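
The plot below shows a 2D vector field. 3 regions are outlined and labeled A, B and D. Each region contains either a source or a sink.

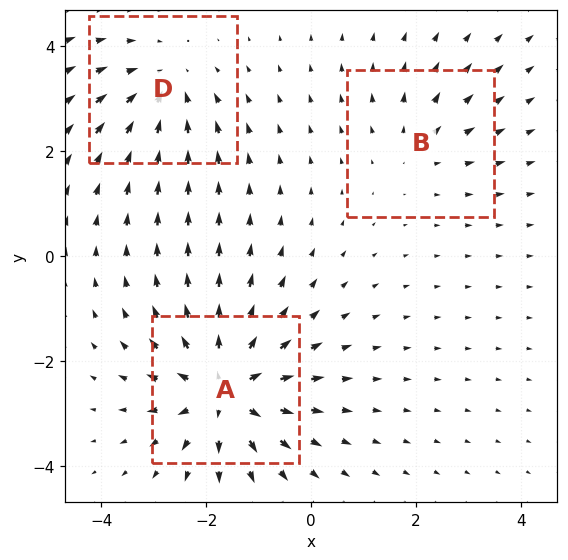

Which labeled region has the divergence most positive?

Divergence at each region's feature centre — A: about +5, B: about +2, D: about -3. Region A is most positive.

A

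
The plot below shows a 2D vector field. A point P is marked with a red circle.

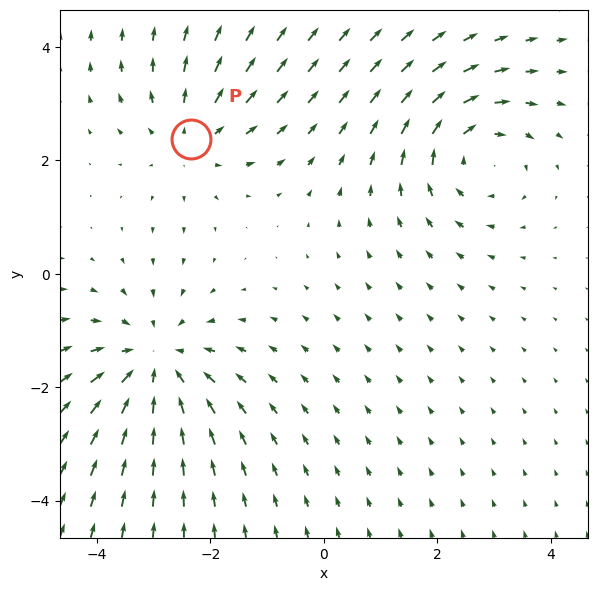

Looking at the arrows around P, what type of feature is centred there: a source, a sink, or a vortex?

source

At P (-2.3, 2.4) the arrows spread outward. Divergence about +3, curl ≈0 — positive divergence with near-zero curl is a source.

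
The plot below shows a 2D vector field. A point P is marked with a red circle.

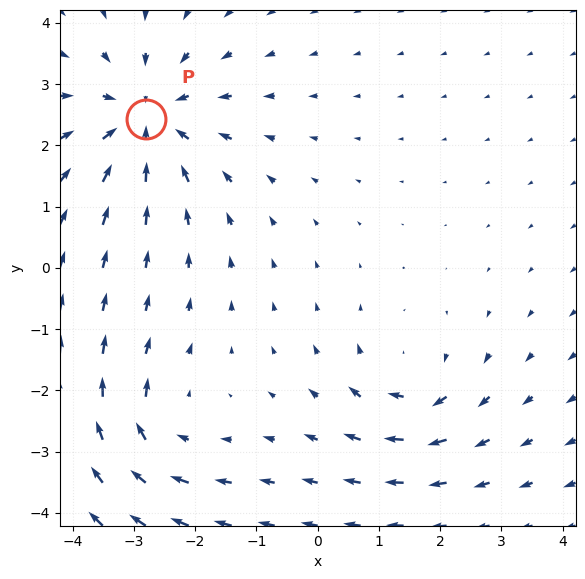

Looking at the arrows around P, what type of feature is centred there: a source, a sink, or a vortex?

At P (-2.8, 2.4) the arrows converge inward. Divergence about -4, curl ≈0 — negative divergence with near-zero curl is a sink.

sink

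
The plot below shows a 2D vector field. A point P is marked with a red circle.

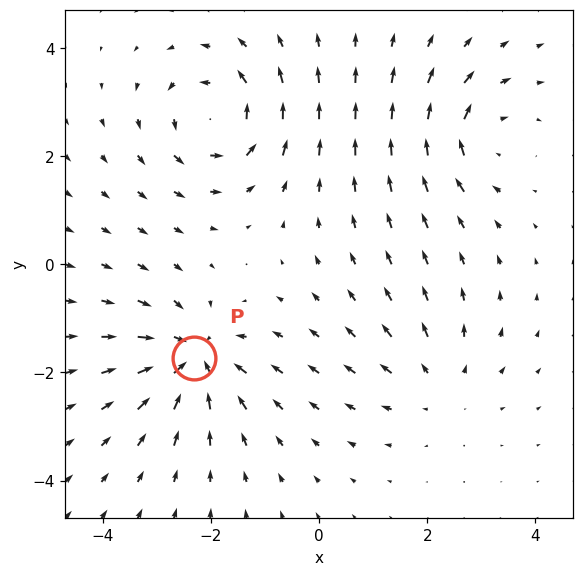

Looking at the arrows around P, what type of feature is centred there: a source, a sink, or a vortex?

sink

At P (-2.3, -1.7) the arrows converge inward. Divergence about -6, curl ≈0 — negative divergence with near-zero curl is a sink.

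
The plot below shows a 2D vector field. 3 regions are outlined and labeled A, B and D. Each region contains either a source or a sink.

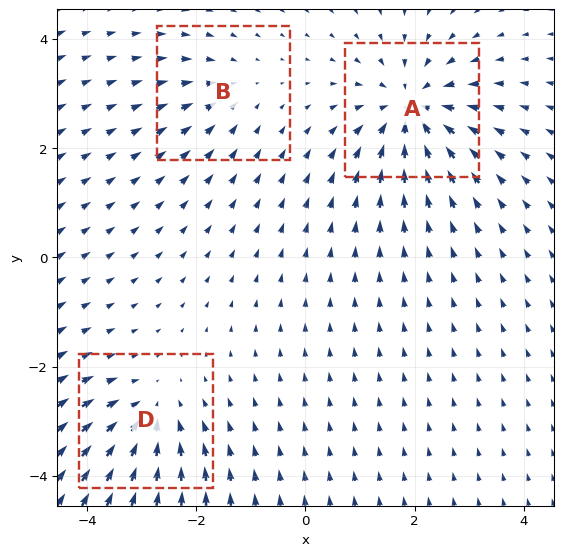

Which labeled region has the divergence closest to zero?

B

Divergence at each region's feature centre — A: about -5, B: about -2, D: about -4. Region B is closest to zero.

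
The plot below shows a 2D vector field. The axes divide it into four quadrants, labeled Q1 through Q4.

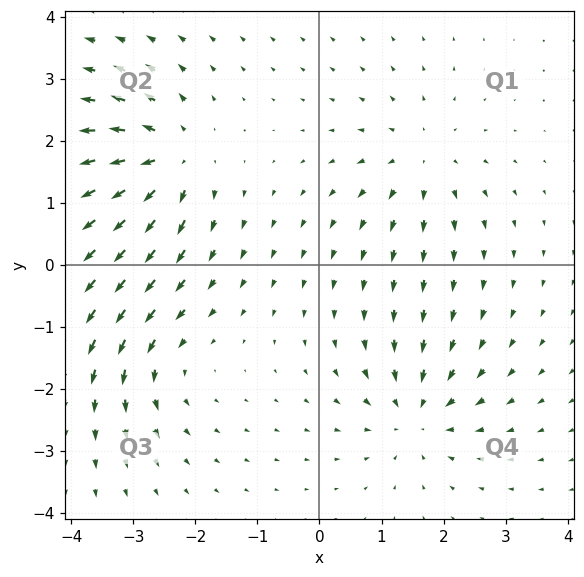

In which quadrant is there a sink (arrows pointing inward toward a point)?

The sink sits at approximately (1.6, -2.4), which lies in quadrant Q4. The divergence there is about -5, negative as expected for a sink.

Q4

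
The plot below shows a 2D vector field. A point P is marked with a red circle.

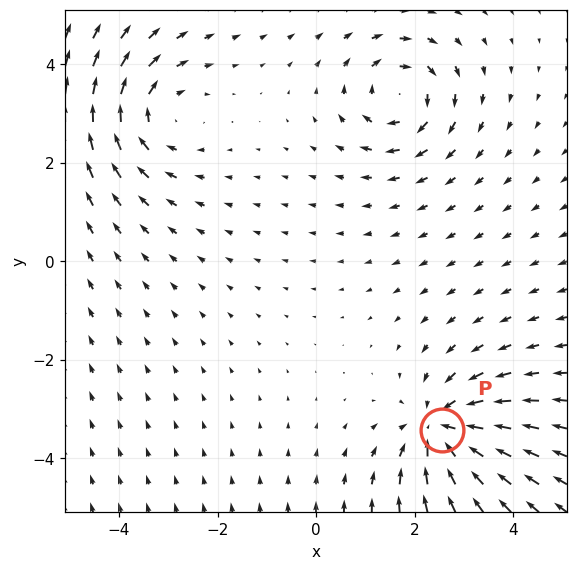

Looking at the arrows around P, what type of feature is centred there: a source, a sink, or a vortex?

At P (2.6, -3.4) the arrows converge inward. Divergence about -5, curl ≈0 — negative divergence with near-zero curl is a sink.

sink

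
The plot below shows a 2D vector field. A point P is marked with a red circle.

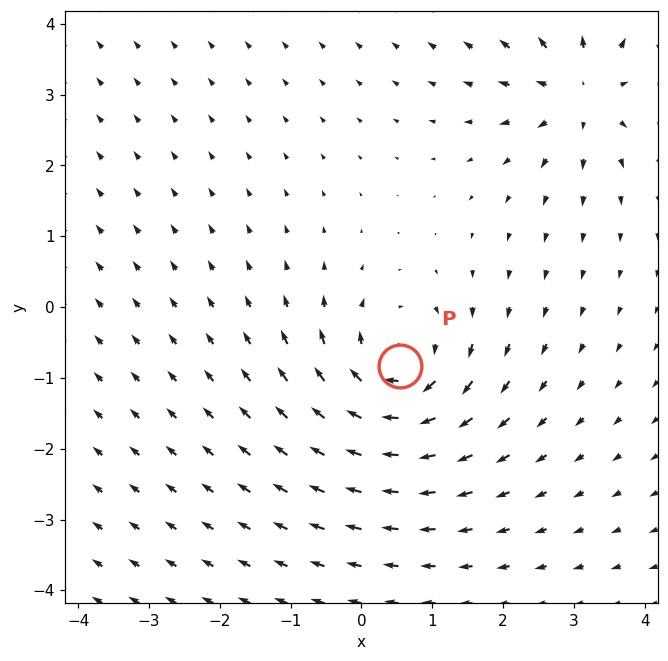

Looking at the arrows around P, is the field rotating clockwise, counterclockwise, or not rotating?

Near P at (0.5, -0.8) the arrows circulate clockwise. The curl (z-component) there is about -5; negative curl means clockwise rotation.

clockwise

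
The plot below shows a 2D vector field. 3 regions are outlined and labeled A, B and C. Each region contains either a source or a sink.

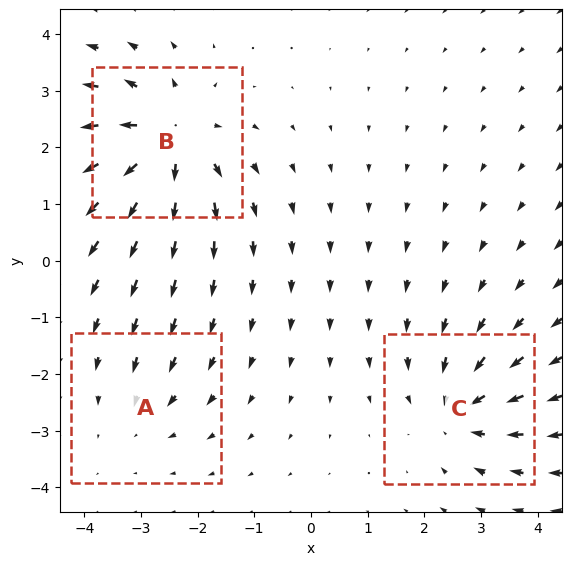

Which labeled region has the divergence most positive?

Divergence at each region's feature centre — A: about -2, B: about +5, C: about -4. Region B is most positive.

B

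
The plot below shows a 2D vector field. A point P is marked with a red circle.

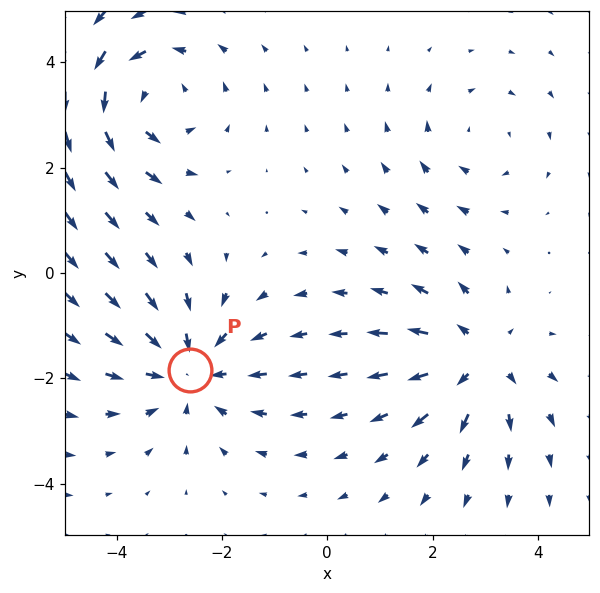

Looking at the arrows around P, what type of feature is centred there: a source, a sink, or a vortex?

At P (-2.6, -1.8) the arrows converge inward. Divergence about -4, curl ≈0 — negative divergence with near-zero curl is a sink.

sink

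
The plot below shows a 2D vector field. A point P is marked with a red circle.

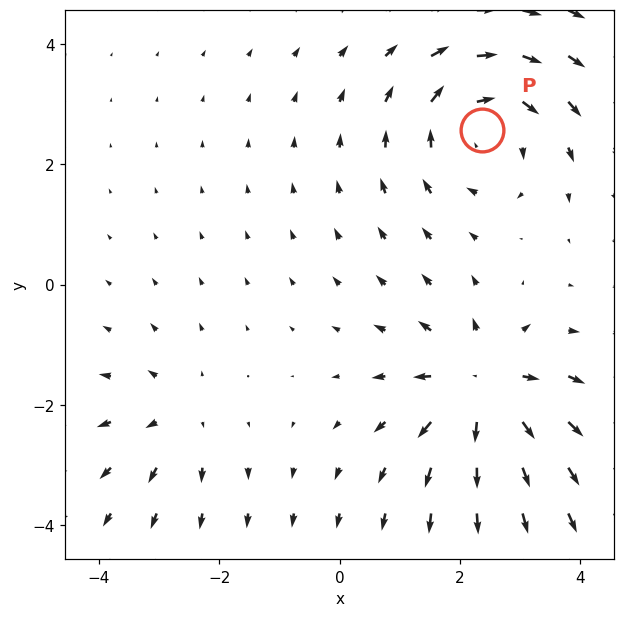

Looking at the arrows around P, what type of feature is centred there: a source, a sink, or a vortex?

At P (2.4, 2.6) the arrows circulate clockwise. Divergence ≈0, curl about -4 — near-zero divergence with nonzero curl is a vortex.

vortex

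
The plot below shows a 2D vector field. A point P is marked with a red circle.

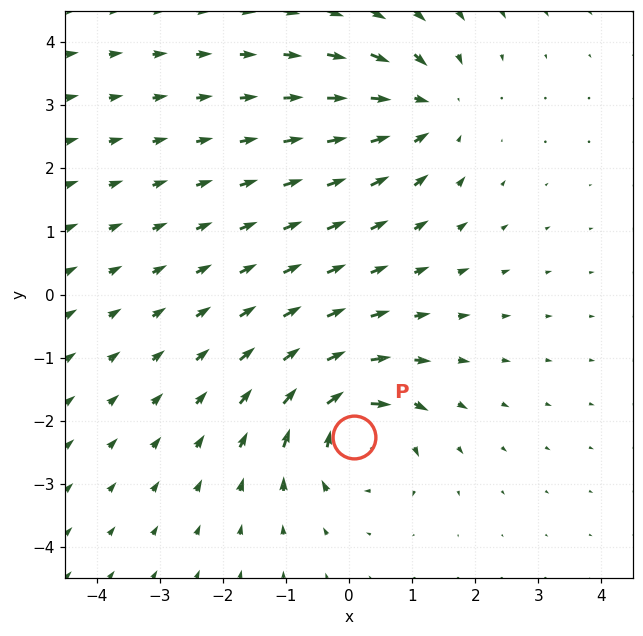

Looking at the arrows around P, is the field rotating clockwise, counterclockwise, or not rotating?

clockwise

Near P at (0.1, -2.3) the arrows circulate clockwise. The curl (z-component) there is about -6; negative curl means clockwise rotation.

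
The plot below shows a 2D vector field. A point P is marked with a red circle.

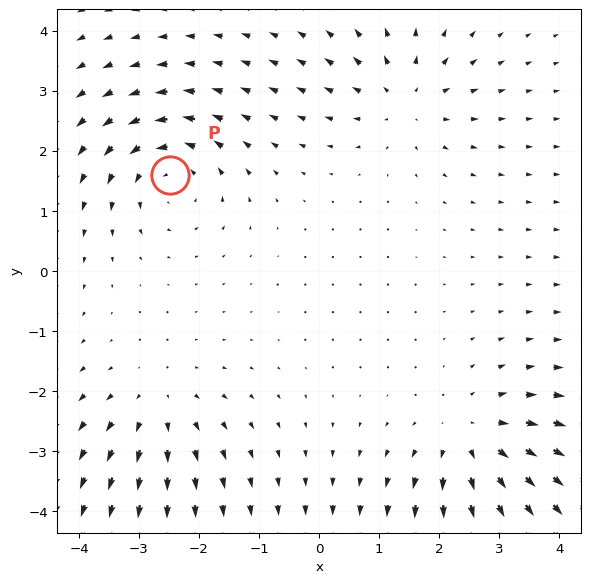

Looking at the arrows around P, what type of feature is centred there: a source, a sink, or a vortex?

At P (-2.5, 1.6) the arrows circulate counterclockwise. Divergence ≈0, curl about +5 — near-zero divergence with nonzero curl is a vortex.

vortex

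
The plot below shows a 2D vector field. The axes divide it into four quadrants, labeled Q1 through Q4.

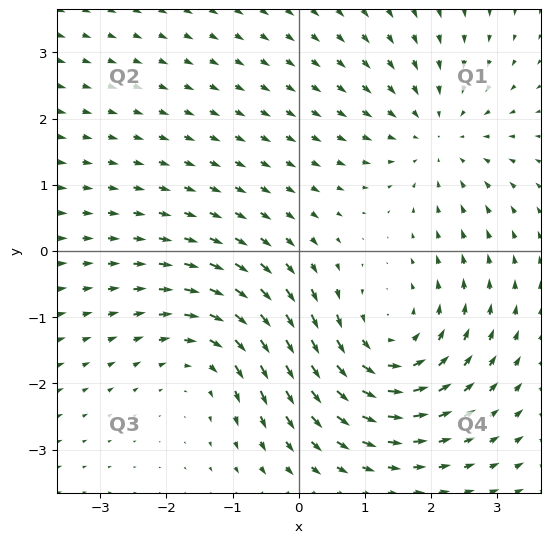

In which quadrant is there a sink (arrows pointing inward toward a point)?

Q1

The sink sits at approximately (2.1, 1.8), which lies in quadrant Q1. The divergence there is about -3, negative as expected for a sink.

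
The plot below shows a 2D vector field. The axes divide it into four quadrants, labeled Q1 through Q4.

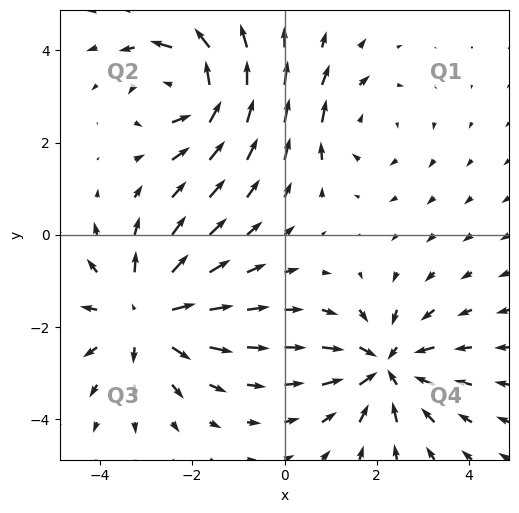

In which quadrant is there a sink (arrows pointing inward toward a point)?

The sink sits at approximately (2.2, -2.9), which lies in quadrant Q4. The divergence there is about -5, negative as expected for a sink.

Q4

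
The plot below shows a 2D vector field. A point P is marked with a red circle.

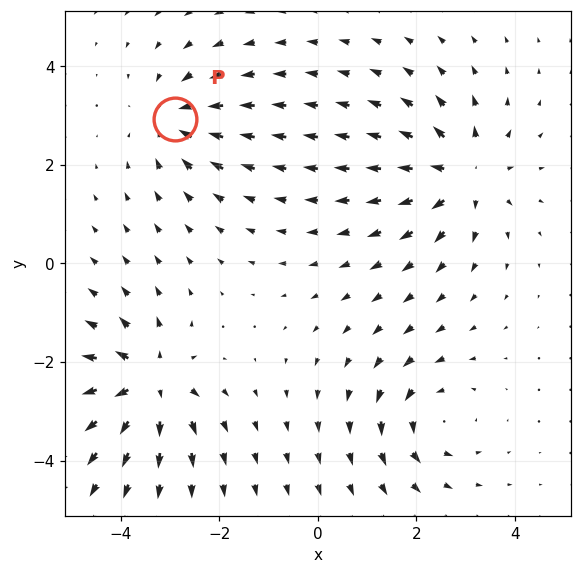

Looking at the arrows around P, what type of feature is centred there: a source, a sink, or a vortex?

At P (-2.9, 2.9) the arrows converge inward. Divergence about -4, curl ≈0 — negative divergence with near-zero curl is a sink.

sink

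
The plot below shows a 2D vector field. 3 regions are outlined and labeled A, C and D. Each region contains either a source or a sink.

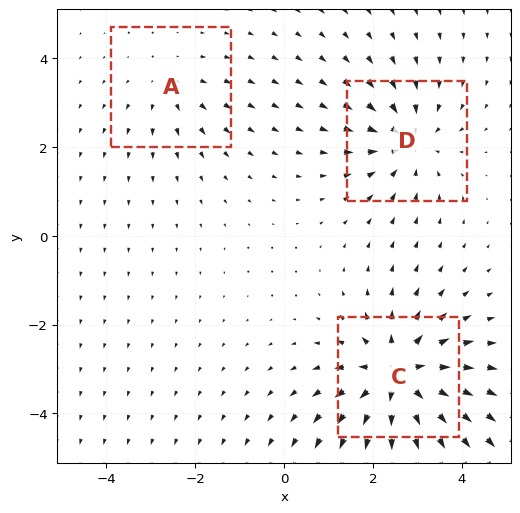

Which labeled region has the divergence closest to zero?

A

Divergence at each region's feature centre — A: about +2, C: about +5, D: about -3. Region A is closest to zero.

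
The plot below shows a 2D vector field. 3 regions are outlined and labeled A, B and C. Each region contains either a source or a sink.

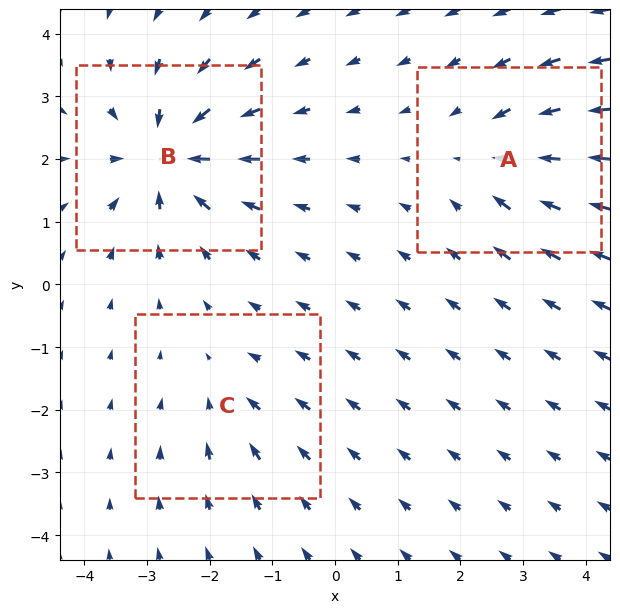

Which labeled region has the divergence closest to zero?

C

Divergence at each region's feature centre — A: about -4, B: about -6, C: about -2. Region C is closest to zero.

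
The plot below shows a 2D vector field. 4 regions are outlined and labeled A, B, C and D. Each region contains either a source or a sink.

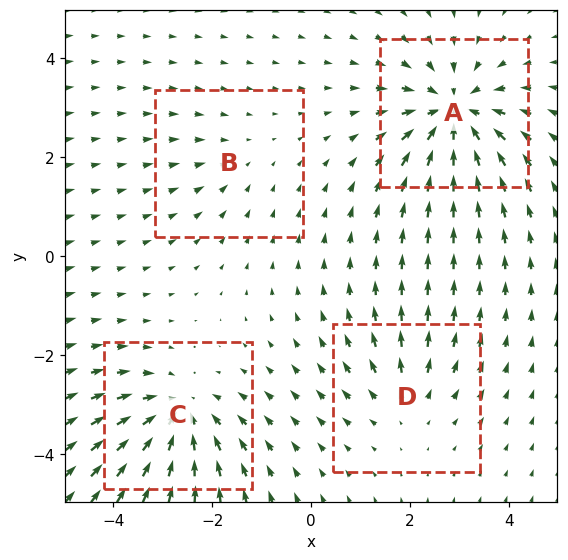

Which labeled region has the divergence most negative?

Divergence at each region's feature centre — A: about -7, B: about -2, C: about -5, D: about +3. Region A is most negative.

A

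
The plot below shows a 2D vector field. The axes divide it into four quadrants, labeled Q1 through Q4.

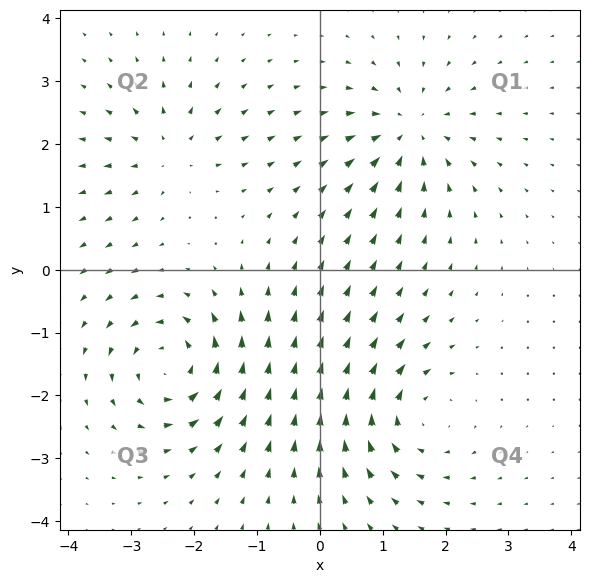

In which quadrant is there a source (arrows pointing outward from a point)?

The source sits at approximately (-2.4, 1.9), which lies in quadrant Q2. The divergence there is about +4, positive as expected for a source.

Q2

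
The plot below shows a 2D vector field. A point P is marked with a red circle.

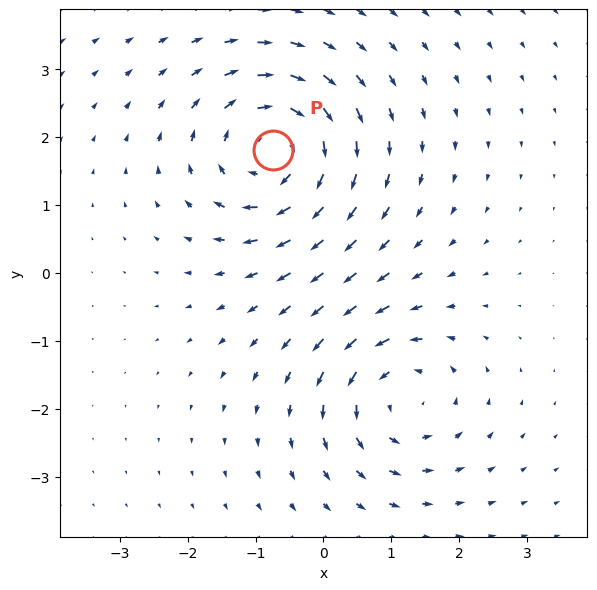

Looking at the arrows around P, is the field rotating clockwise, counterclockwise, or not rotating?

clockwise

Near P at (-0.8, 1.8) the arrows circulate clockwise. The curl (z-component) there is about -4; negative curl means clockwise rotation.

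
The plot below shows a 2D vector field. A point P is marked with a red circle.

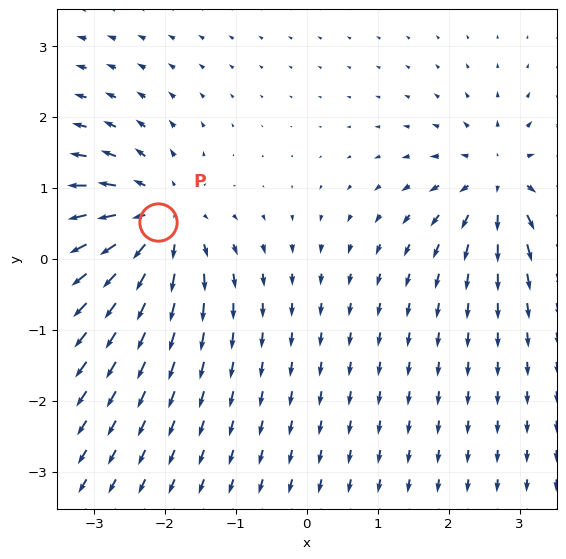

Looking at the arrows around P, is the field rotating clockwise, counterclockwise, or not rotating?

Near P at (-2.1, 0.5) the arrows show no circulation. The curl there is ≈0.

not rotating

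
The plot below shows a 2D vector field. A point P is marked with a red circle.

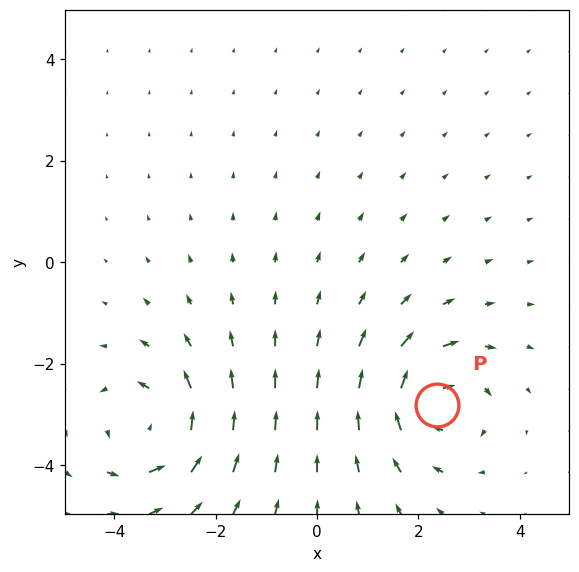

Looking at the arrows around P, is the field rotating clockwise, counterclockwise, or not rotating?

Near P at (2.4, -2.8) the arrows circulate clockwise. The curl (z-component) there is about -6; negative curl means clockwise rotation.

clockwise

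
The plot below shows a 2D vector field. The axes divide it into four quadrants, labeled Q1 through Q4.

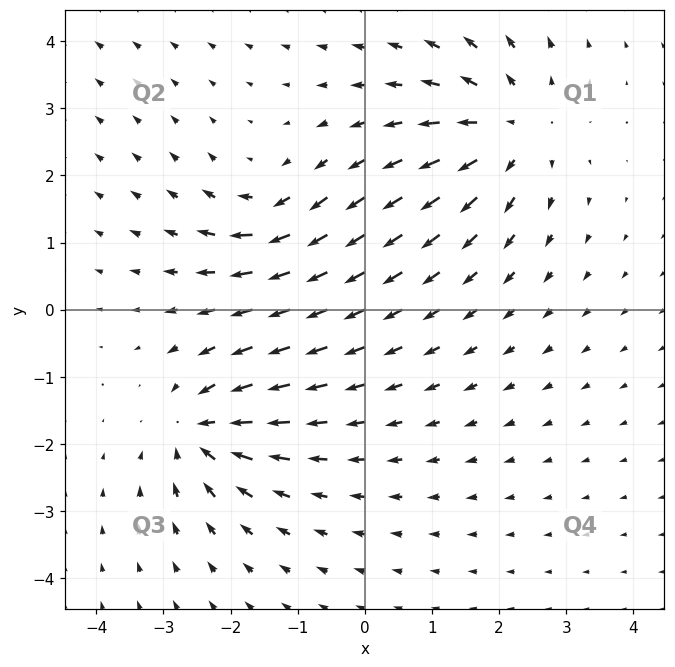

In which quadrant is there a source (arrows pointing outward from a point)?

The source sits at approximately (2.2, 2.7), which lies in quadrant Q1. The divergence there is about +4, positive as expected for a source.

Q1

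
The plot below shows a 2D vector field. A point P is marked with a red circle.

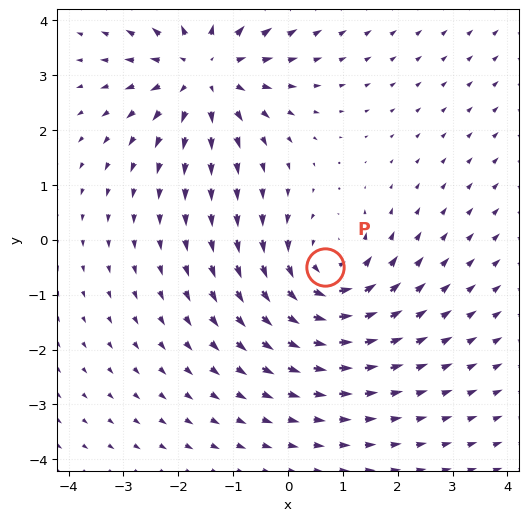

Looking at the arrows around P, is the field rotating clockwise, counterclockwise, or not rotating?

counterclockwise

Near P at (0.7, -0.5) the arrows circulate counterclockwise. The curl (z-component) there is about +4; positive curl means counterclockwise rotation.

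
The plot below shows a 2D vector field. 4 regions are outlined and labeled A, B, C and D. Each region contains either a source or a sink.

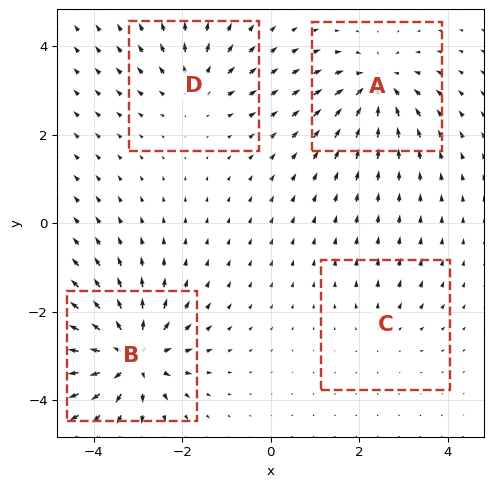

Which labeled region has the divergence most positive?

B

Divergence at each region's feature centre — A: about -6, B: about +8, C: about +2, D: about +4. Region B is most positive.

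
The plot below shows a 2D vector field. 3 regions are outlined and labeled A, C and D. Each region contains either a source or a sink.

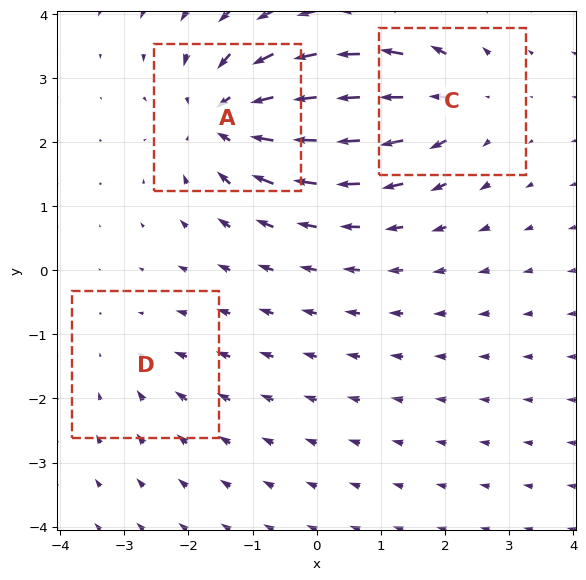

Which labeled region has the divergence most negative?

Divergence at each region's feature centre — A: about -6, C: about +4, D: about -2. Region A is most negative.

A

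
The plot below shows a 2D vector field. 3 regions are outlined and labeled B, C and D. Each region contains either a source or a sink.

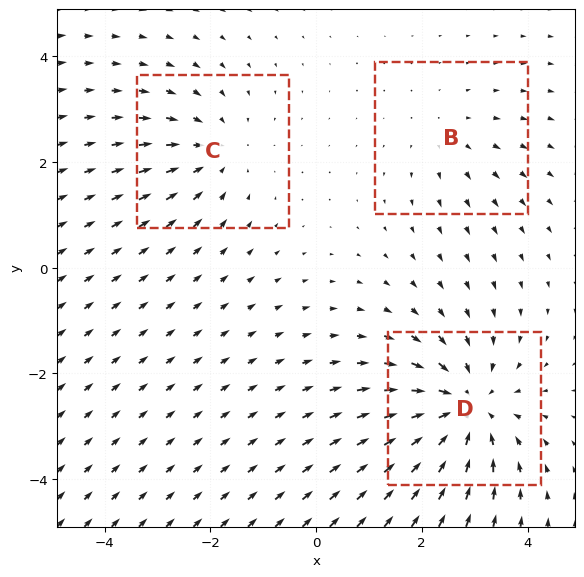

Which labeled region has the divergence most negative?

D

Divergence at each region's feature centre — B: about +2, C: about -3, D: about -5. Region D is most negative.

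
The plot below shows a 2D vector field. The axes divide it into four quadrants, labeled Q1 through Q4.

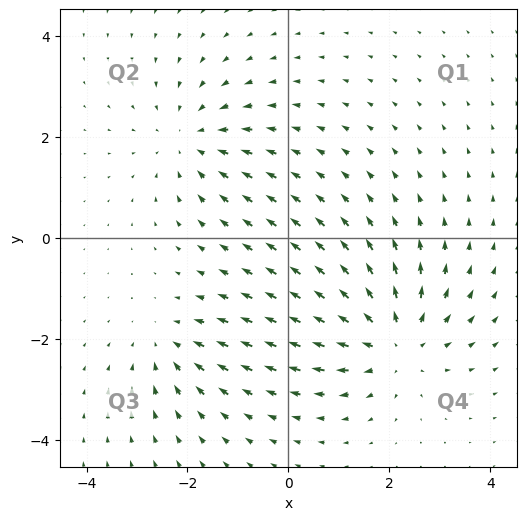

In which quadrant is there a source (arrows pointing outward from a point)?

Q4

The source sits at approximately (2.1, -2.1), which lies in quadrant Q4. The divergence there is about +4, positive as expected for a source.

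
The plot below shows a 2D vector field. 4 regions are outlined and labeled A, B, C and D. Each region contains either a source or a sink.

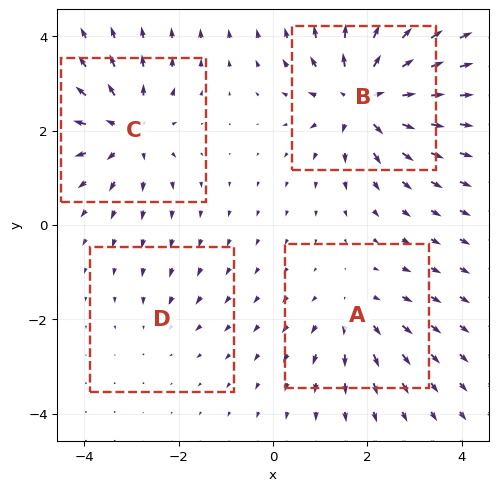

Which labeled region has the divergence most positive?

Divergence at each region's feature centre — A: about +4, B: about +8, C: about +6, D: about -2. Region B is most positive.

B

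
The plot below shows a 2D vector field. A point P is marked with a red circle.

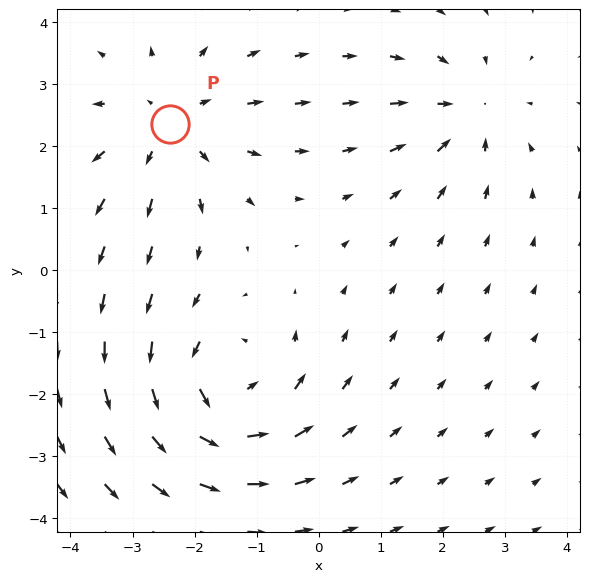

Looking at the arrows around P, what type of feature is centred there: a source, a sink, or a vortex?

At P (-2.4, 2.4) the arrows spread outward. Divergence about +3, curl ≈0 — positive divergence with near-zero curl is a source.

source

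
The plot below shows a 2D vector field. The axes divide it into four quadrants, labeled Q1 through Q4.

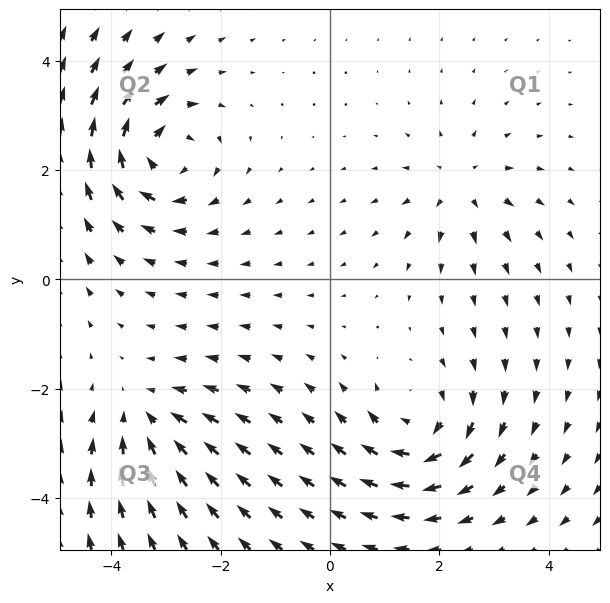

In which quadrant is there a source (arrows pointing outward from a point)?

The source sits at approximately (2.4, 1.7), which lies in quadrant Q1. The divergence there is about +4, positive as expected for a source.

Q1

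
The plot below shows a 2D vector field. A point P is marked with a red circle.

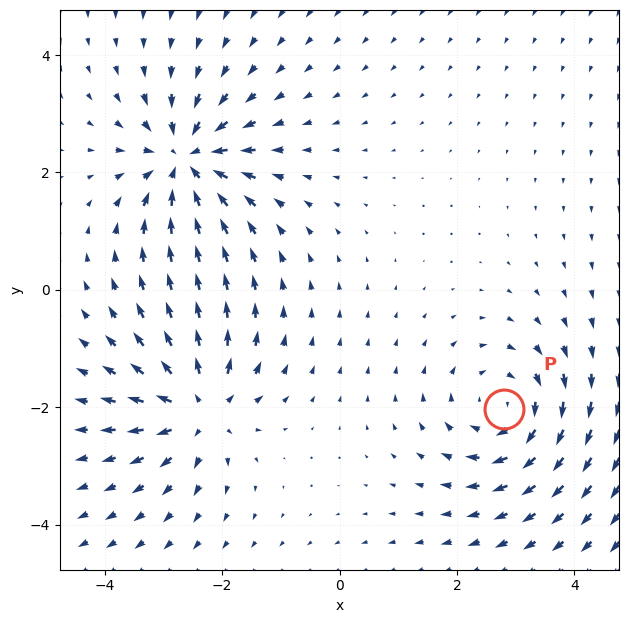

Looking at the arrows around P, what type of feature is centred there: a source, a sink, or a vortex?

At P (2.8, -2.0) the arrows circulate clockwise. Divergence ≈0, curl about -3 — near-zero divergence with nonzero curl is a vortex.

vortex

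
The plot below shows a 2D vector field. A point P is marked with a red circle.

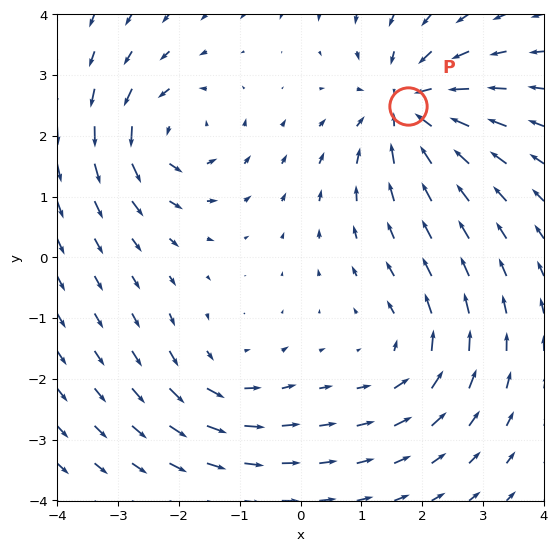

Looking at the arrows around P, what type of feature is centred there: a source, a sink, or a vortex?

At P (1.8, 2.5) the arrows converge inward. Divergence about -5, curl ≈0 — negative divergence with near-zero curl is a sink.

sink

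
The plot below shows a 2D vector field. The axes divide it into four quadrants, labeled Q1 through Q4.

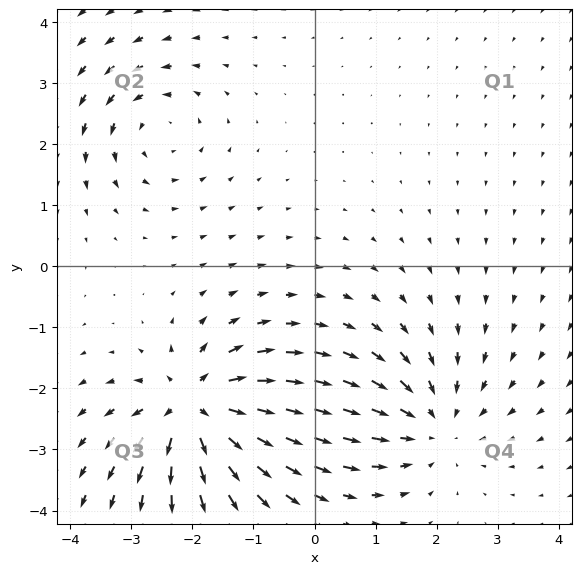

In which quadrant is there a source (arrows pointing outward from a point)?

The source sits at approximately (-2.0, -2.3), which lies in quadrant Q3. The divergence there is about +7, positive as expected for a source.

Q3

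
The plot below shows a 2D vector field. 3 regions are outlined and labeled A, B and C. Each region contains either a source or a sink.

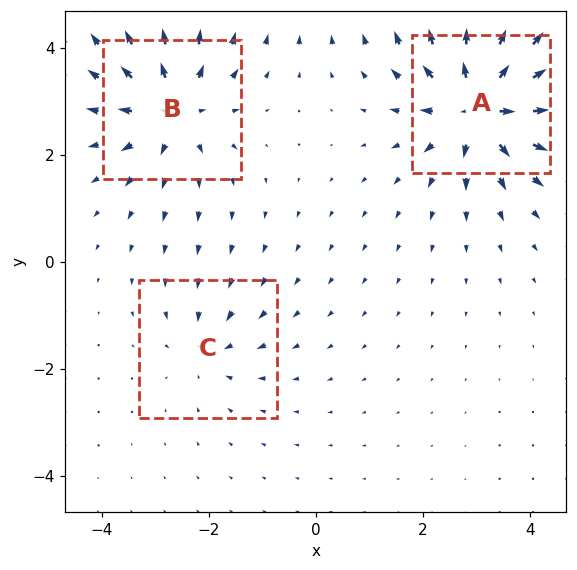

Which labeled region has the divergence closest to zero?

C

Divergence at each region's feature centre — A: about +6, B: about +4, C: about -2. Region C is closest to zero.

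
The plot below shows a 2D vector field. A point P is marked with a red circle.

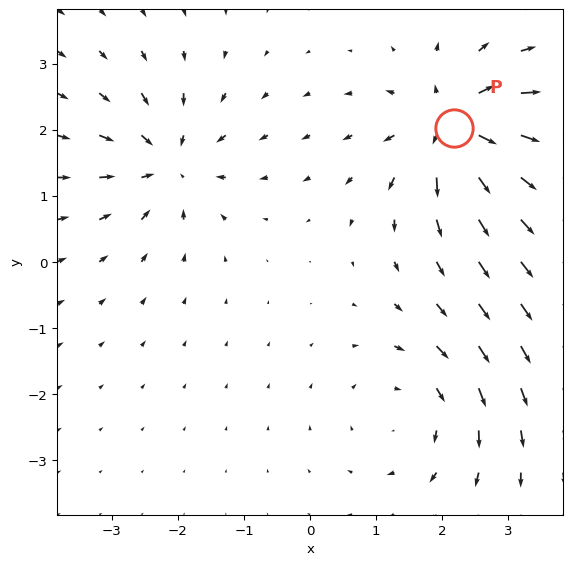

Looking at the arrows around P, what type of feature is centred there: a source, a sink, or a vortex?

source

At P (2.2, 2.0) the arrows spread outward. Divergence about +5, curl ≈0 — positive divergence with near-zero curl is a source.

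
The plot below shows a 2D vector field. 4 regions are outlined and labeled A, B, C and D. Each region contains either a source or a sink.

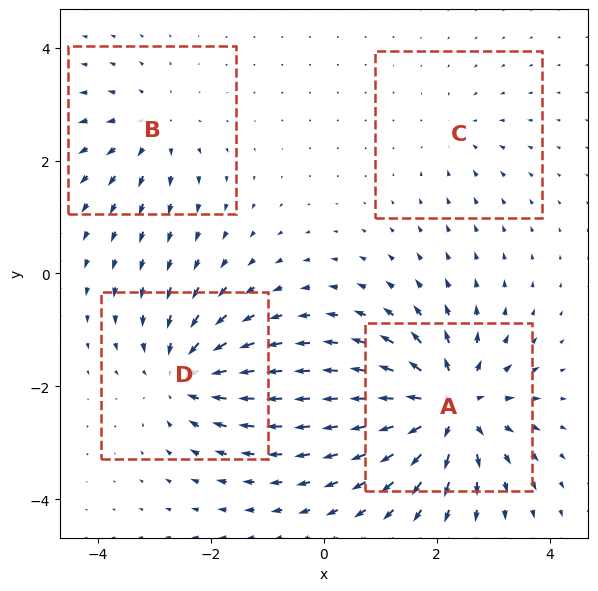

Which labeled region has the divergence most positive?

Divergence at each region's feature centre — A: about +8, B: about +4, C: about -2, D: about -6. Region A is most positive.

A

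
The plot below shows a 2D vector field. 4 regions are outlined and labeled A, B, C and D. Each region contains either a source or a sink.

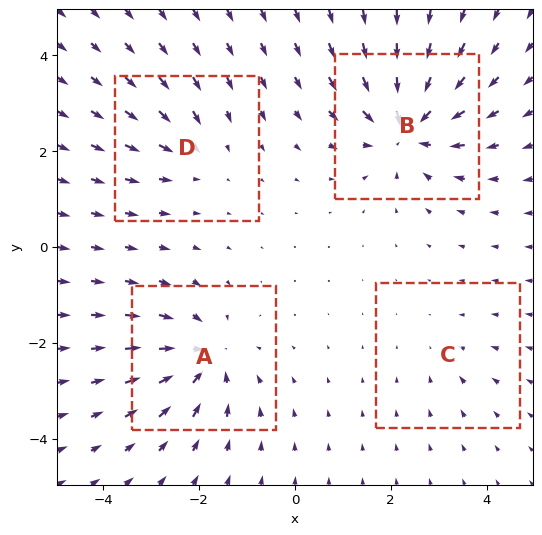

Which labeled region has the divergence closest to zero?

C

Divergence at each region's feature centre — A: about -5, B: about -7, C: about -2, D: about -3. Region C is closest to zero.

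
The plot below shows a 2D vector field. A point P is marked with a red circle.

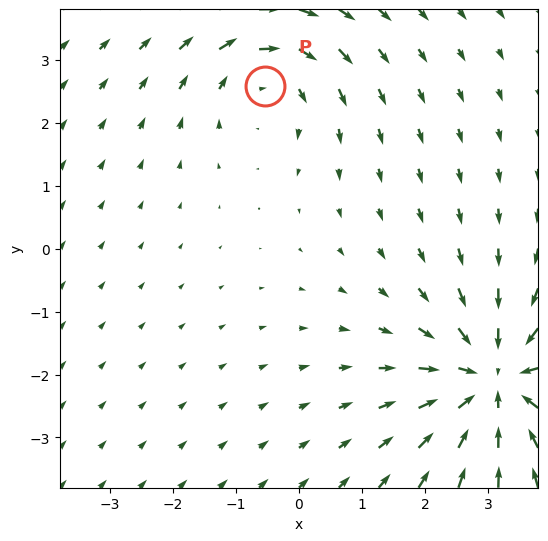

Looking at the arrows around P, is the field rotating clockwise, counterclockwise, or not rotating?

Near P at (-0.5, 2.6) the arrows circulate clockwise. The curl (z-component) there is about -3; negative curl means clockwise rotation.

clockwise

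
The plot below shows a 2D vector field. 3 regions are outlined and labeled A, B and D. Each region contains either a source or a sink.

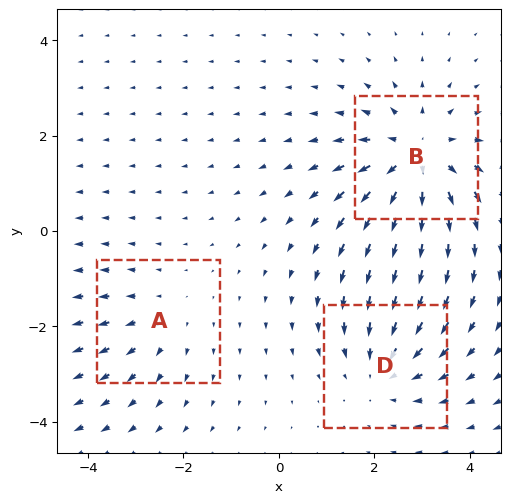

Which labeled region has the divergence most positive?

Divergence at each region's feature centre — A: about +2, B: about +4, D: about -3. Region B is most positive.

B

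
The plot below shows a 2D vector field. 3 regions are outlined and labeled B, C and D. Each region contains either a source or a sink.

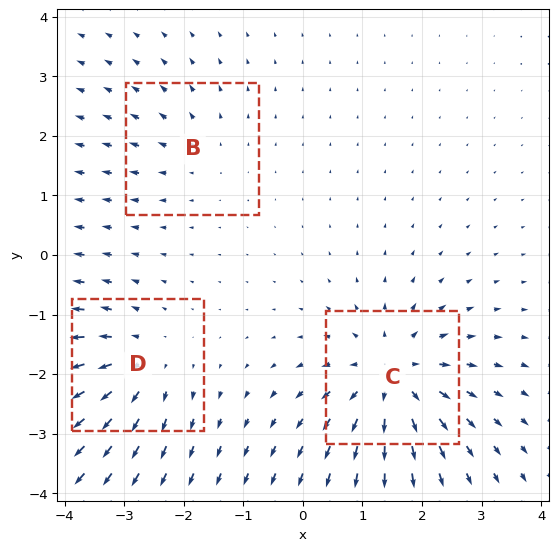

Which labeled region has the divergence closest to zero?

B

Divergence at each region's feature centre — B: about +2, C: about +5, D: about +4. Region B is closest to zero.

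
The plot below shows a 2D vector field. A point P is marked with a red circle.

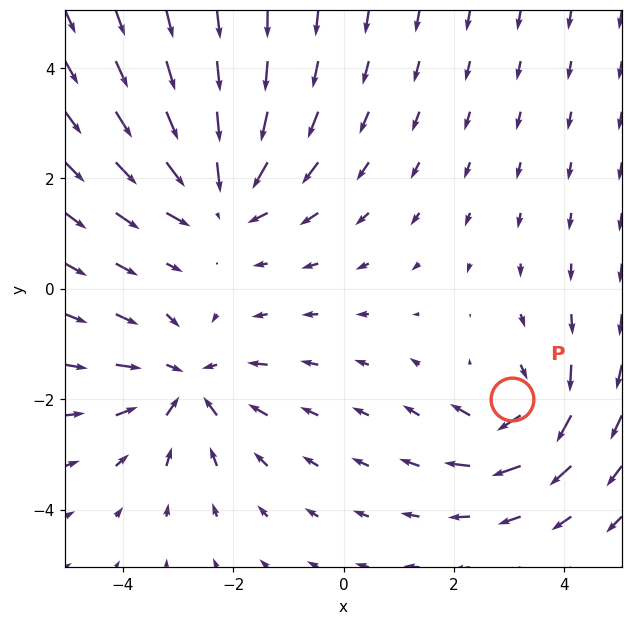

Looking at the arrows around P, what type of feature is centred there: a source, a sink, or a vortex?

vortex

At P (3.0, -2.0) the arrows circulate clockwise. Divergence ≈0, curl about -4 — near-zero divergence with nonzero curl is a vortex.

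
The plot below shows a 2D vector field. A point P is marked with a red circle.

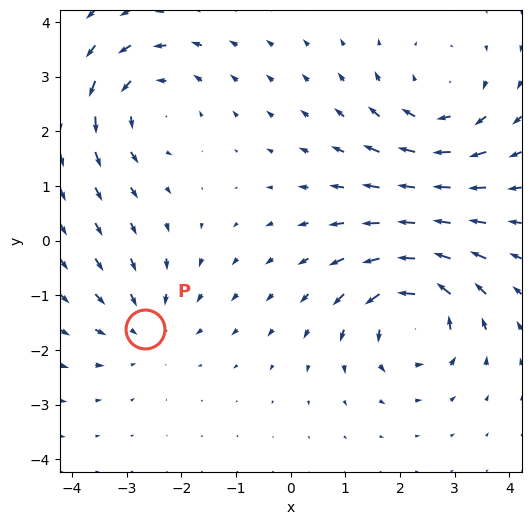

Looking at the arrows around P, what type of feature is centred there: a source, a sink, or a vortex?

sink

At P (-2.7, -1.6) the arrows converge inward. Divergence about -2, curl ≈0 — negative divergence with near-zero curl is a sink.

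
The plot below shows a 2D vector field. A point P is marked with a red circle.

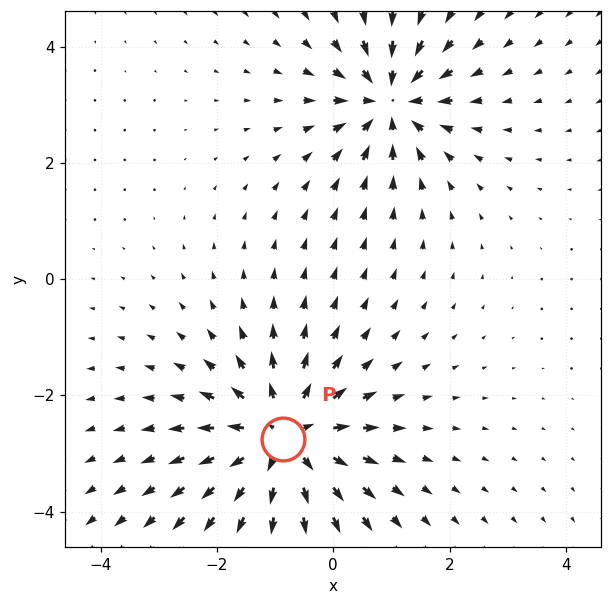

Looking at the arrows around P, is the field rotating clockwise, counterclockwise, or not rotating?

Near P at (-0.9, -2.7) the arrows show no circulation. The curl there is ≈0.

not rotating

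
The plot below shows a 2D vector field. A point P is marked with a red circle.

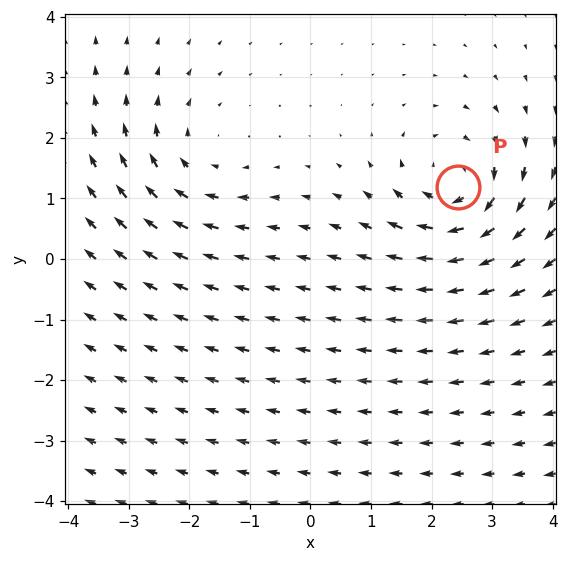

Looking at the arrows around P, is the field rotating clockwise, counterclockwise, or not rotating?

clockwise

Near P at (2.4, 1.2) the arrows circulate clockwise. The curl (z-component) there is about -6; negative curl means clockwise rotation.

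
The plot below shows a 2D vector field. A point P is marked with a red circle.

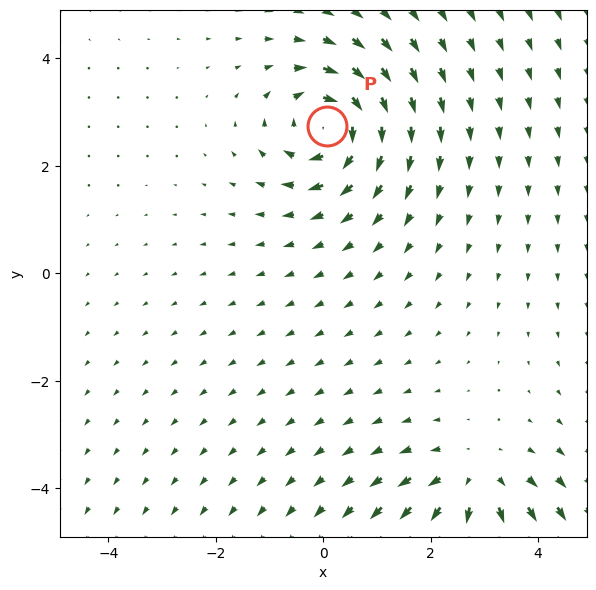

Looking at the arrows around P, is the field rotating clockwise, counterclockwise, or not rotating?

clockwise

Near P at (0.1, 2.7) the arrows circulate clockwise. The curl (z-component) there is about -5; negative curl means clockwise rotation.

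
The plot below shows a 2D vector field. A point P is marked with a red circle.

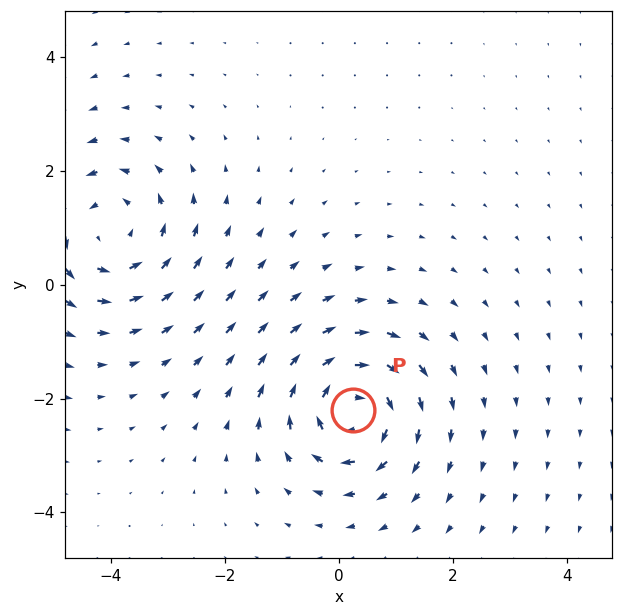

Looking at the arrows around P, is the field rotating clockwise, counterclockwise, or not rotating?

Near P at (0.2, -2.2) the arrows circulate clockwise. The curl (z-component) there is about -4; negative curl means clockwise rotation.

clockwise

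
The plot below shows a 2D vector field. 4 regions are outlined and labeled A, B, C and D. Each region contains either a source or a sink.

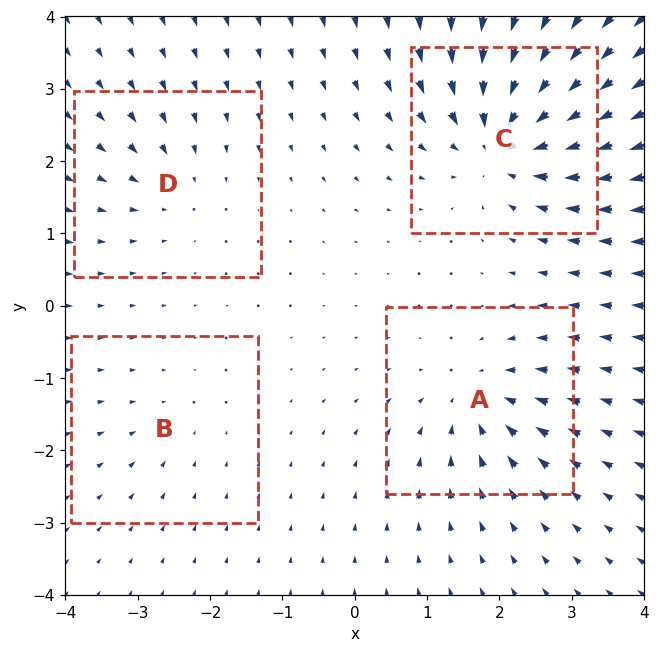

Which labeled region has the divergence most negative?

Divergence at each region's feature centre — A: about -5, B: about -2, C: about -8, D: about -4. Region C is most negative.

C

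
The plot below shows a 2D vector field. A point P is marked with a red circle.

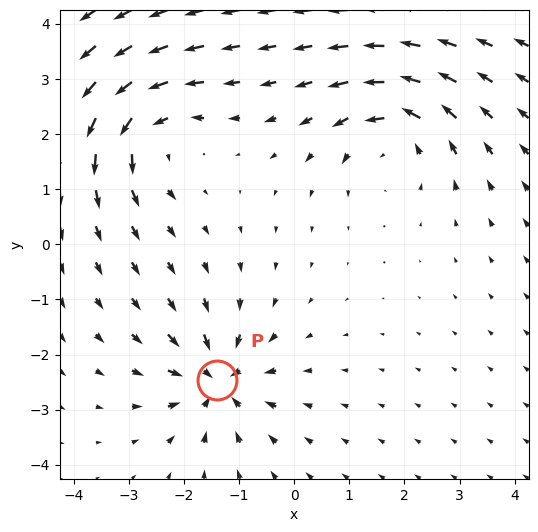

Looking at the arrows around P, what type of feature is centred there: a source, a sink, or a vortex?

At P (-1.4, -2.5) the arrows converge inward. Divergence about -6, curl ≈0 — negative divergence with near-zero curl is a sink.

sink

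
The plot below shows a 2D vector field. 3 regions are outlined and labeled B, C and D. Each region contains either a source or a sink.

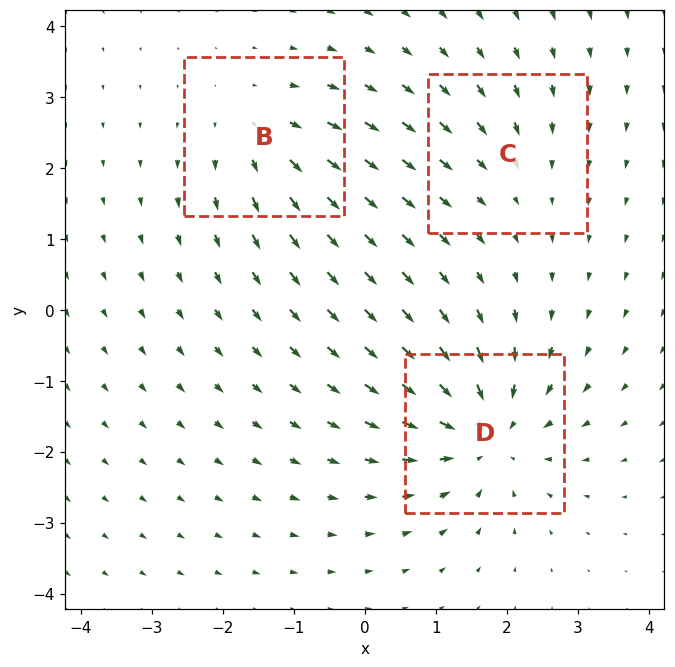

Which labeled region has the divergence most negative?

D

Divergence at each region's feature centre — B: about +3, C: about -2, D: about -5. Region D is most negative.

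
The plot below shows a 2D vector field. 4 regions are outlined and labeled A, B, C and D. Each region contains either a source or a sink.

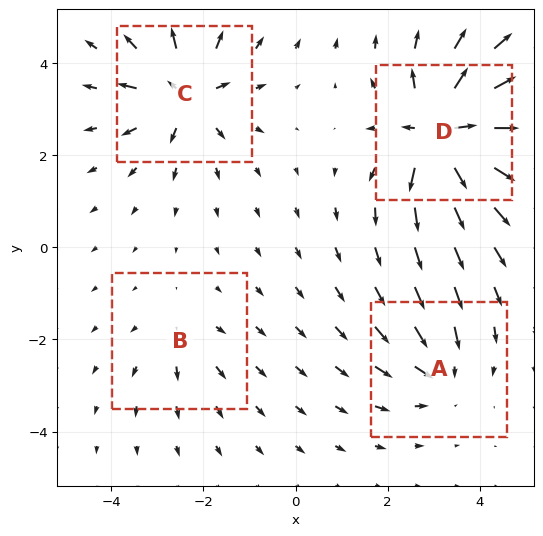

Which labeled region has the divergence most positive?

Divergence at each region's feature centre — A: about -4, B: about +2, C: about +6, D: about +8. Region D is most positive.

D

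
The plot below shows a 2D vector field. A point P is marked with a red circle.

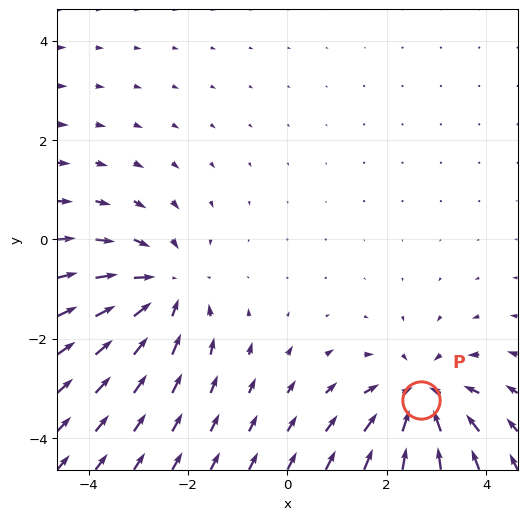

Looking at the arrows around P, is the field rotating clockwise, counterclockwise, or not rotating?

Near P at (2.7, -3.2) the arrows show no circulation. The curl there is ≈0.

not rotating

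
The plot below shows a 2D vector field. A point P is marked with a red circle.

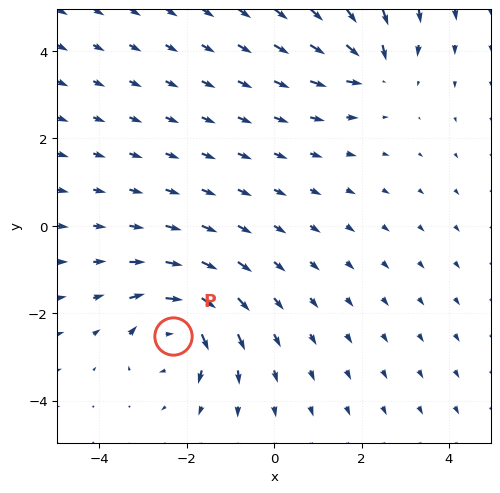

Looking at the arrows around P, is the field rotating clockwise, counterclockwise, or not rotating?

clockwise

Near P at (-2.3, -2.5) the arrows circulate clockwise. The curl (z-component) there is about -5; negative curl means clockwise rotation.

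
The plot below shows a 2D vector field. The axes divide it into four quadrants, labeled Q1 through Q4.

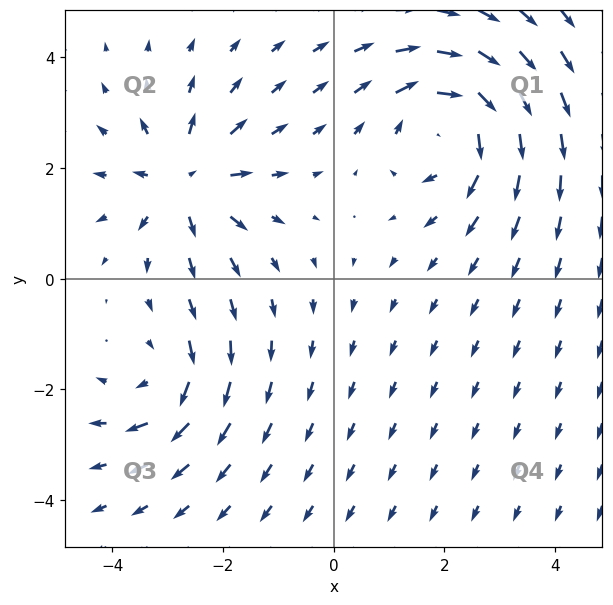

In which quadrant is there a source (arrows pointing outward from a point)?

Q2

The source sits at approximately (-2.7, 1.8), which lies in quadrant Q2. The divergence there is about +4, positive as expected for a source.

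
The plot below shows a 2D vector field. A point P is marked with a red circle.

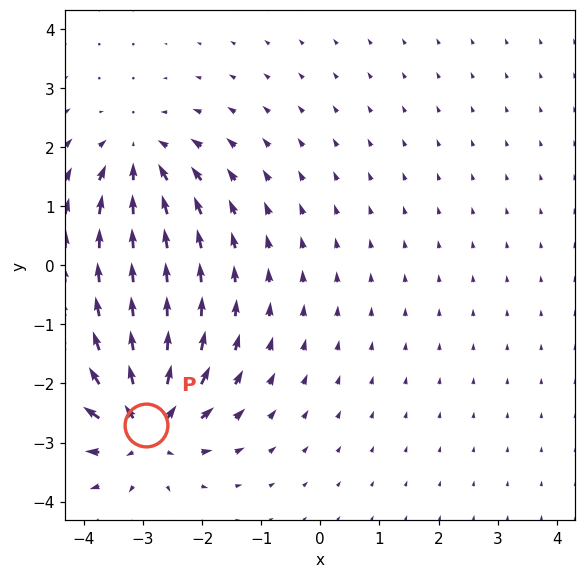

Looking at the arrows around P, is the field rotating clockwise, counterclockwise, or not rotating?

not rotating

Near P at (-3.0, -2.7) the arrows show no circulation. The curl there is ≈0.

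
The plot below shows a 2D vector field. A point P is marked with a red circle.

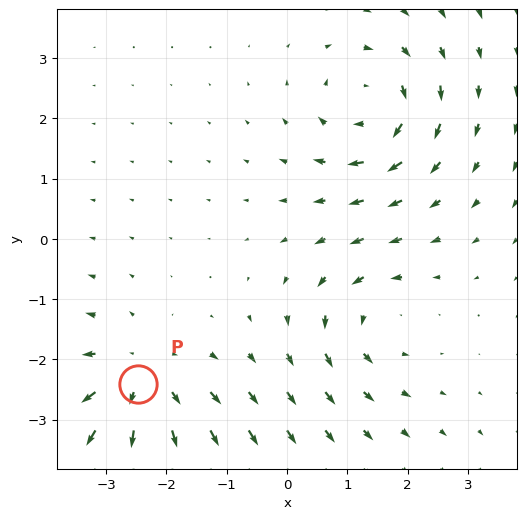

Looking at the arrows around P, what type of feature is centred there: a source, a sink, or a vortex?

At P (-2.5, -2.4) the arrows spread outward. Divergence about +4, curl ≈0 — positive divergence with near-zero curl is a source.

source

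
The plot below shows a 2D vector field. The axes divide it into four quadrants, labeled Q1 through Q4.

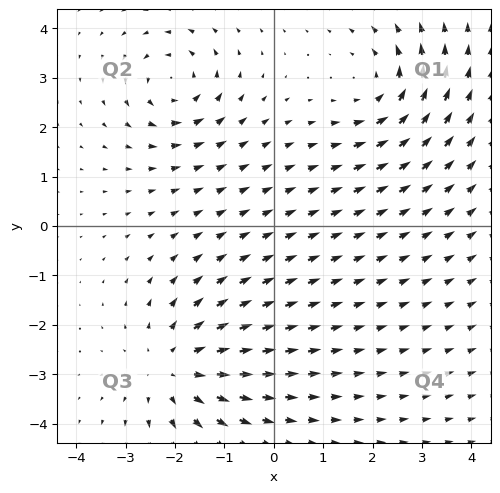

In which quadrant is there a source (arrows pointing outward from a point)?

The source sits at approximately (-2.0, -2.9), which lies in quadrant Q3. The divergence there is about +4, positive as expected for a source.

Q3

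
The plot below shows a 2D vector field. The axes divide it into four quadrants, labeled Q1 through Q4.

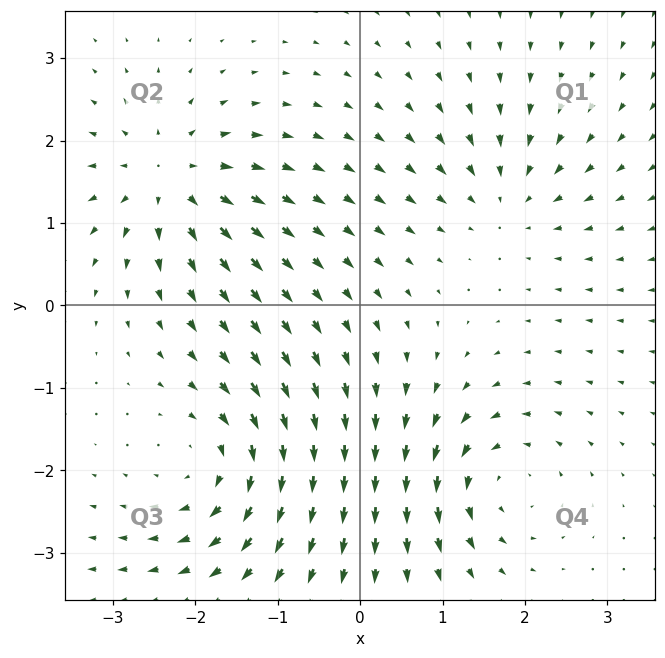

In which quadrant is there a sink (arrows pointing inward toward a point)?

The sink sits at approximately (1.8, 1.3), which lies in quadrant Q1. The divergence there is about -4, negative as expected for a sink.

Q1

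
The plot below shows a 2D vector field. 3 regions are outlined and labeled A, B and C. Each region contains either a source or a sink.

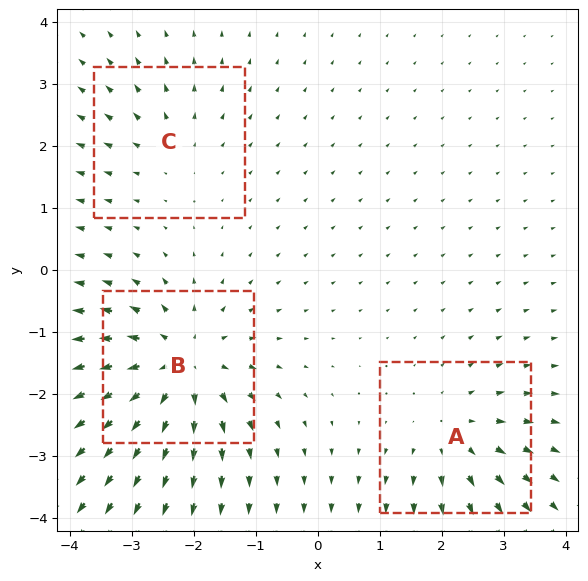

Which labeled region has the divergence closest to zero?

C

Divergence at each region's feature centre — A: about +3, B: about +5, C: about +2. Region C is closest to zero.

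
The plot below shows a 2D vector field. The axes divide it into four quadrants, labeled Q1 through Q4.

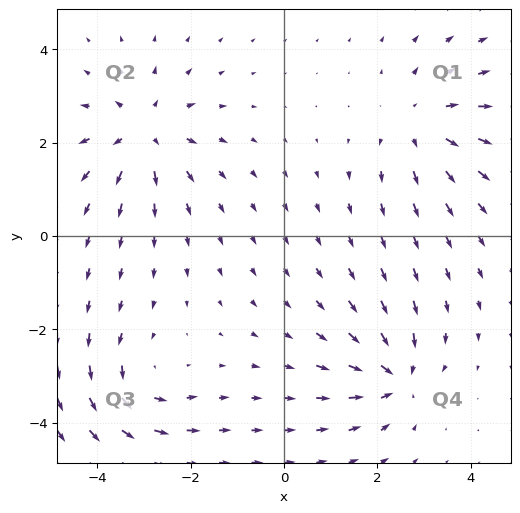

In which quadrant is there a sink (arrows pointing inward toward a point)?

Q4

The sink sits at approximately (2.4, -3.0), which lies in quadrant Q4. The divergence there is about -5, negative as expected for a sink.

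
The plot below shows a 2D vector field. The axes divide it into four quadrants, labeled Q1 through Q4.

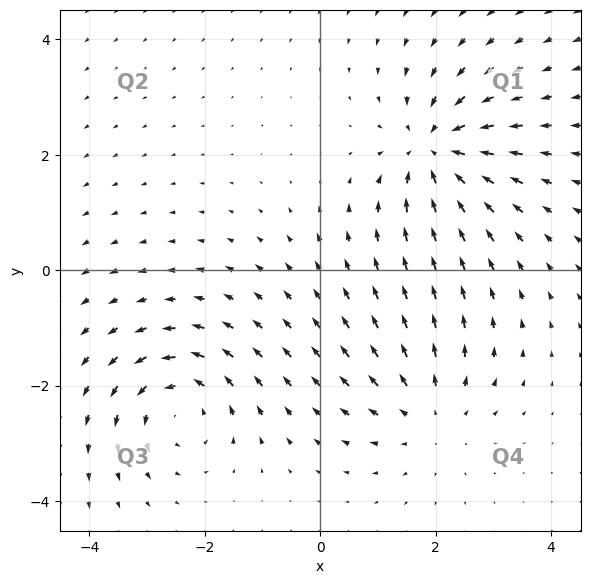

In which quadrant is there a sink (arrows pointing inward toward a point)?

Q1

The sink sits at approximately (2.0, 2.1), which lies in quadrant Q1. The divergence there is about -6, negative as expected for a sink.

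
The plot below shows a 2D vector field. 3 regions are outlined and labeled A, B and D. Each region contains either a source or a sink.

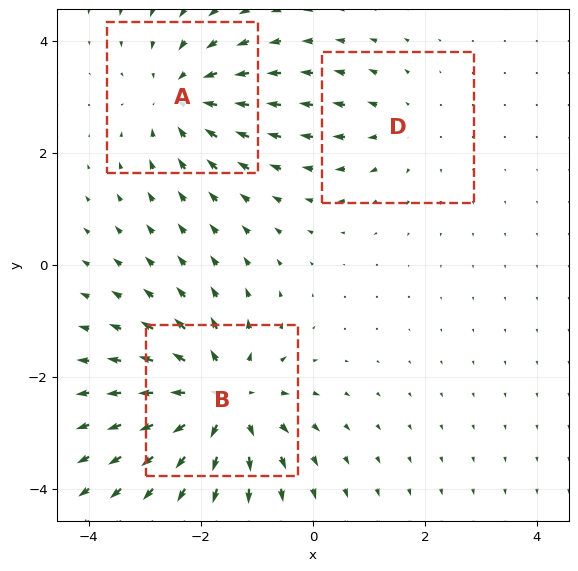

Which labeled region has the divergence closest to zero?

Divergence at each region's feature centre — A: about -3, B: about +4, D: about +2. Region D is closest to zero.

D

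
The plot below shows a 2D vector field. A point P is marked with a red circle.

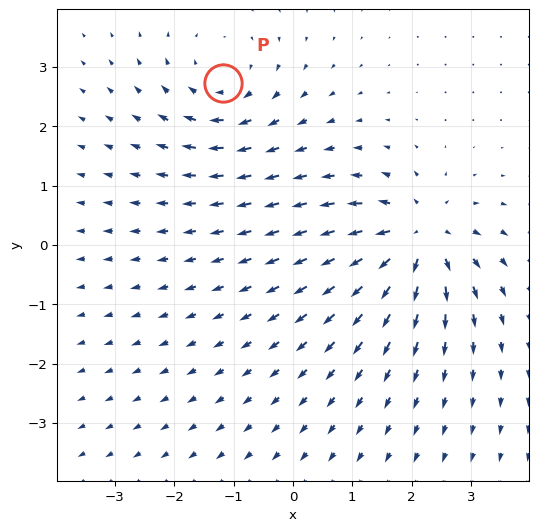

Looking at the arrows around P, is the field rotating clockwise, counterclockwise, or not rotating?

Near P at (-1.2, 2.7) the arrows circulate clockwise. The curl (z-component) there is about -4; negative curl means clockwise rotation.

clockwise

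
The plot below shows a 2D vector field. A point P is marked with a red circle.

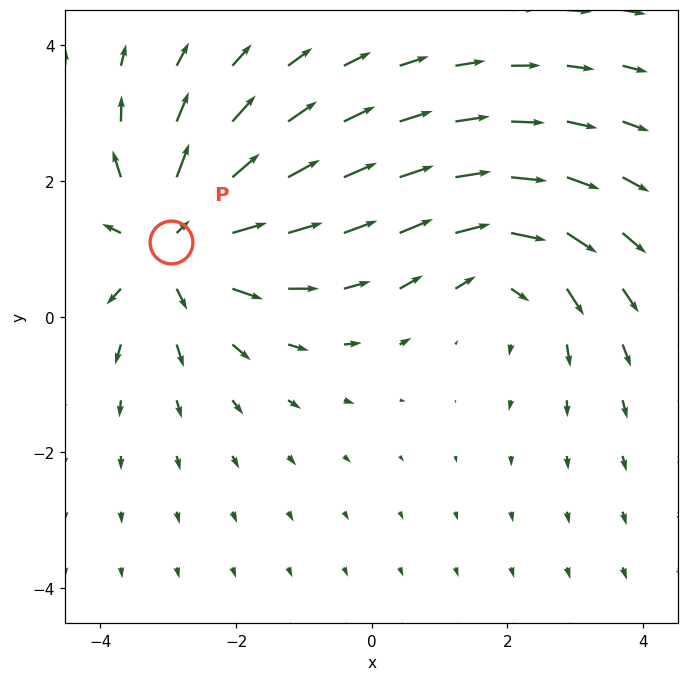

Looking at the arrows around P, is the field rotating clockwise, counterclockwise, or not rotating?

Near P at (-3.0, 1.1) the arrows show no circulation. The curl there is ≈0.

not rotating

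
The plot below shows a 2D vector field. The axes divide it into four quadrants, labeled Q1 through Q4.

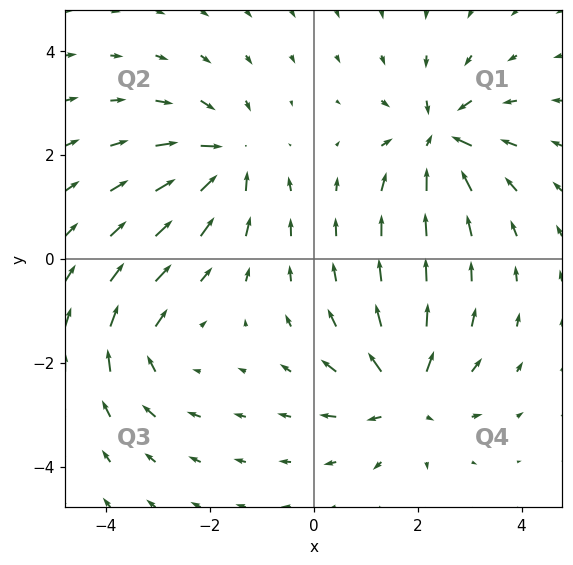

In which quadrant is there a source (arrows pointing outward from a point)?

Q4

The source sits at approximately (1.8, -2.6), which lies in quadrant Q4. The divergence there is about +6, positive as expected for a source.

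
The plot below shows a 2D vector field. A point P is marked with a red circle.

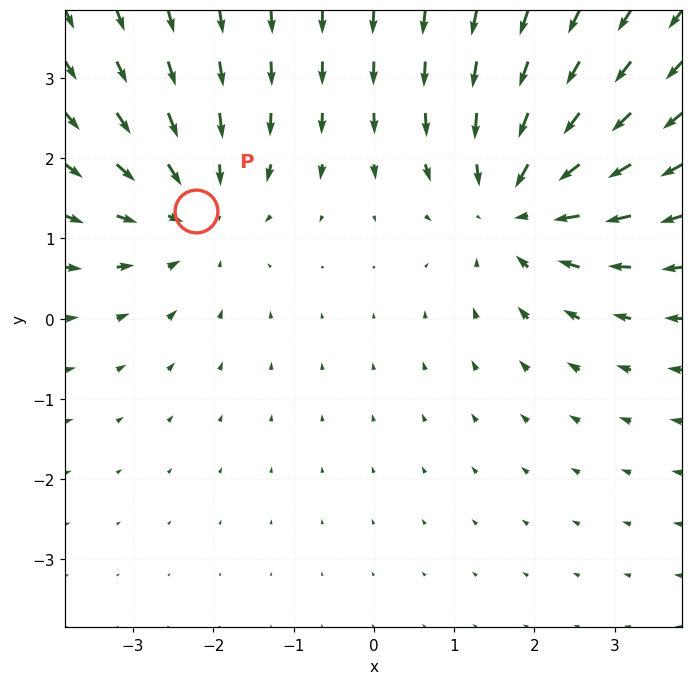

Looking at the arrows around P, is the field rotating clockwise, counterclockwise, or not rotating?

Near P at (-2.2, 1.3) the arrows show no circulation. The curl there is ≈0.

not rotating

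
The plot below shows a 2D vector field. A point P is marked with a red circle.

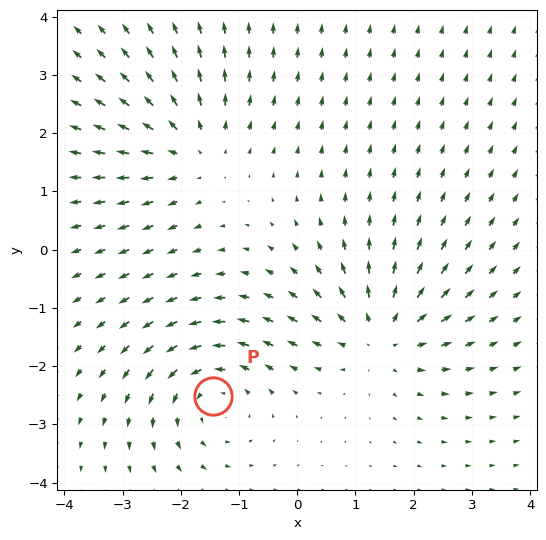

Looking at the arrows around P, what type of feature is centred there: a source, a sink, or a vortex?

vortex

At P (-1.5, -2.5) the arrows circulate counterclockwise. Divergence ≈0, curl about +4 — near-zero divergence with nonzero curl is a vortex.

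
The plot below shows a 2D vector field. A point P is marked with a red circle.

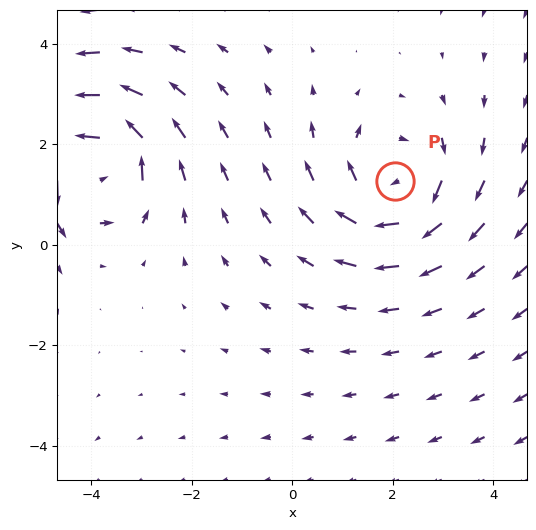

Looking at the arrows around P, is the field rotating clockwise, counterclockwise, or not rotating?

Near P at (2.0, 1.3) the arrows circulate clockwise. The curl (z-component) there is about -4; negative curl means clockwise rotation.

clockwise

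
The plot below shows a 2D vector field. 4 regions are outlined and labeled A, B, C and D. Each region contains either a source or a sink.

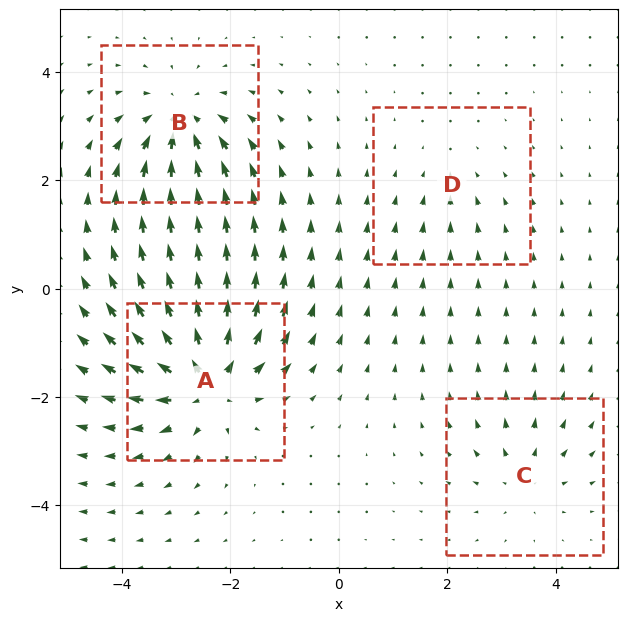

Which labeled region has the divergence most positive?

Divergence at each region's feature centre — A: about +9, B: about -6, C: about +4, D: about -2. Region A is most positive.

A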